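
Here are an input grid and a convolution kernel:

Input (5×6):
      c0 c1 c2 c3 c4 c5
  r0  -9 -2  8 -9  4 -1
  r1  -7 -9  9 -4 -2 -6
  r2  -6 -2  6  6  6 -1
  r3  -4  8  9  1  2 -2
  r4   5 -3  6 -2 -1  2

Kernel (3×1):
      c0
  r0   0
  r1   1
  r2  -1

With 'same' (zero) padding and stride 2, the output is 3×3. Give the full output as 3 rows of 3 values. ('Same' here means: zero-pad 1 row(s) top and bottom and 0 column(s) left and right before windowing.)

Output[0,0]: The receptive field on the zero-padded input at this output position is [0 / -9 / -7]. Elementwise product with the kernel and sum: -9·1 + -7·-1.

-2 -1 6
-2 -3 4
5 6 -1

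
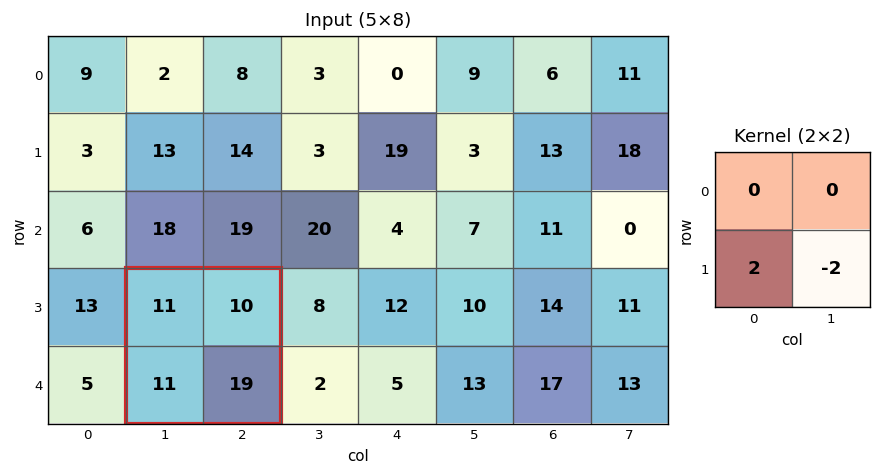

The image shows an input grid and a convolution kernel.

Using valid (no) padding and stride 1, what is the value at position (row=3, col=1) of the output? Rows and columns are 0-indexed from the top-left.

The receptive field on the input at this output position is [11 10 / 11 19]. Elementwise product with the kernel and sum: 11·2 + 19·-2.

-16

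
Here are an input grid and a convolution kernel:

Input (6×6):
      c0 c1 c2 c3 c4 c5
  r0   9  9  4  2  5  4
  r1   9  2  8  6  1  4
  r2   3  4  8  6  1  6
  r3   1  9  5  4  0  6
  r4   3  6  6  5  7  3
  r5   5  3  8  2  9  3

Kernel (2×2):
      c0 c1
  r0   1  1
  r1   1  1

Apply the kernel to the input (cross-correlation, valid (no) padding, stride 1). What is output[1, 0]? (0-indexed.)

The receptive field on the input at this output position is [9 2 / 3 4]. Elementwise product with the kernel and sum: 9·1 + 2·1 + 3·1 + 4·1.

18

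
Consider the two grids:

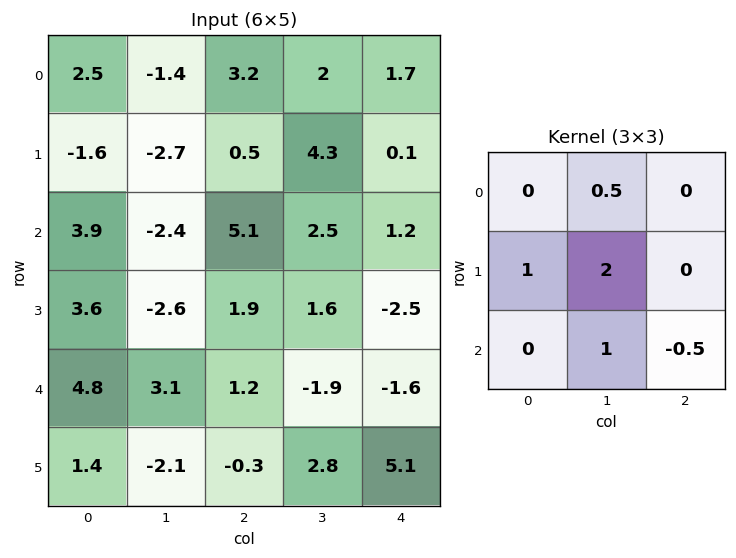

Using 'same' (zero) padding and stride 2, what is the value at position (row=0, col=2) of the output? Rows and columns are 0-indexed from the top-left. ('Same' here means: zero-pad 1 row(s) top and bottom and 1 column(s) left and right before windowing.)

5.5

The receptive field on the zero-padded input at this output position is [0 0 0 / 2 1.7 0 / 4.3 0.1 0]. Elementwise product with the kernel and sum: 0·0.5 + 2·1 + 1.7·2 + 0.1·1 + 0·-0.5.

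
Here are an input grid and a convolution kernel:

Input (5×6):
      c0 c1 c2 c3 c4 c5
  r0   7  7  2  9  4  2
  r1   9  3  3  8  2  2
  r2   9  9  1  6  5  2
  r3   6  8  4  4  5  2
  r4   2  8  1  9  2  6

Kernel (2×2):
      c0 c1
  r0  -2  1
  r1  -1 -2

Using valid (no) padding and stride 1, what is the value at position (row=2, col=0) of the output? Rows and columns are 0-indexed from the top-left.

The receptive field on the input at this output position is [9 9 / 6 8]. Elementwise product with the kernel and sum: 9·-2 + 9·1 + 6·-1 + 8·-2.

-31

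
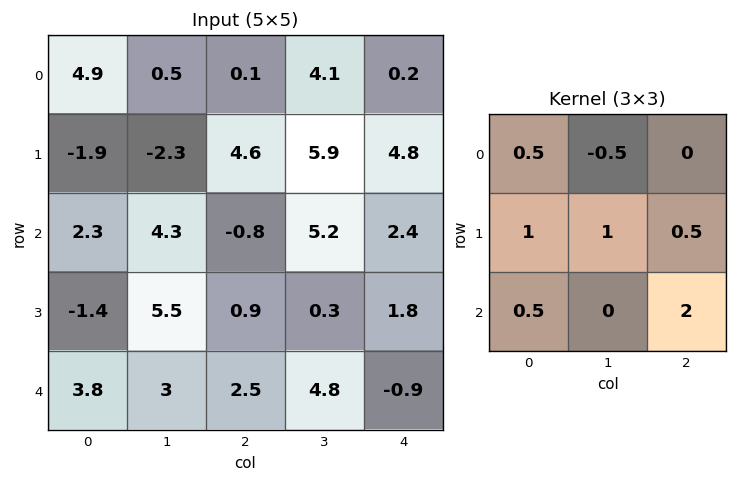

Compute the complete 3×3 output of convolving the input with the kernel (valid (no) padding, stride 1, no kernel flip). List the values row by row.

-0.15 18 15.3
7.5 6 9
10.45 20.2 -1.45

Output[0,0]: The receptive field on the input at this output position is [4.9 0.5 0.1 / -1.9 -2.3 4.6 / 2.3 4.3 -0.8]. Elementwise product with the kernel and sum: 4.9·0.5 + 0.5·-0.5 + -1.9·1 + -2.3·1 + 4.6·0.5 + 2.3·0.5 + -0.8·2.
Output[0,1]: The receptive field on the input at this output position is [0.5 0.1 4.1 / -2.3 4.6 5.9 / 4.3 -0.8 5.2]. Elementwise product with the kernel and sum: 0.5·0.5 + 0.1·-0.5 + -2.3·1 + 4.6·1 + 5.9·0.5 + 4.3·0.5 + 5.2·2.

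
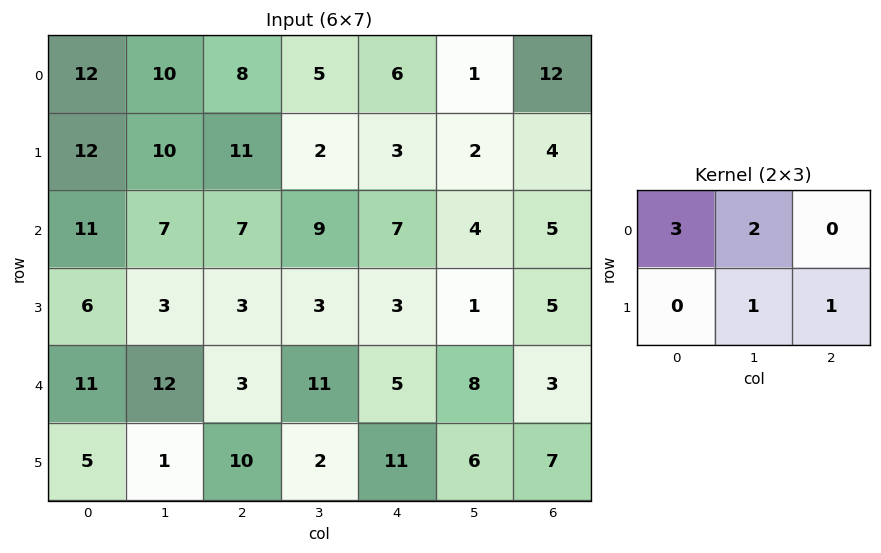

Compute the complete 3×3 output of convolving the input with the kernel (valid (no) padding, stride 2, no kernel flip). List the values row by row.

Output[0,0]: The receptive field on the input at this output position is [12 10 8 / 12 10 11]. Elementwise product with the kernel and sum: 12·3 + 10·2 + 10·1 + 11·1.
Output[0,1]: The receptive field on the input at this output position is [8 5 6 / 11 2 3]. Elementwise product with the kernel and sum: 8·3 + 5·2 + 2·1 + 3·1.

77 39 26
53 45 35
68 44 44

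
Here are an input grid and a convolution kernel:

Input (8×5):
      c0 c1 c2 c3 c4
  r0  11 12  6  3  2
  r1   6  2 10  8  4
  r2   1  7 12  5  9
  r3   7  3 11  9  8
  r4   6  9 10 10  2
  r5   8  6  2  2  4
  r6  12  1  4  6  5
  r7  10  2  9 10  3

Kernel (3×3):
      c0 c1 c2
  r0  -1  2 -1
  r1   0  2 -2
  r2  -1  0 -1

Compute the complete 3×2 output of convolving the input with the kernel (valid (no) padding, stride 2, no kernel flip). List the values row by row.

Output[0,0]: The receptive field on the input at this output position is [11 12 6 / 6 2 10 / 1 7 12]. Elementwise product with the kernel and sum: 11·-1 + 12·2 + 6·-1 + 2·2 + 10·-2 + 1·-1 + 12·-1.

-22 -15
-31 -21
-6 -5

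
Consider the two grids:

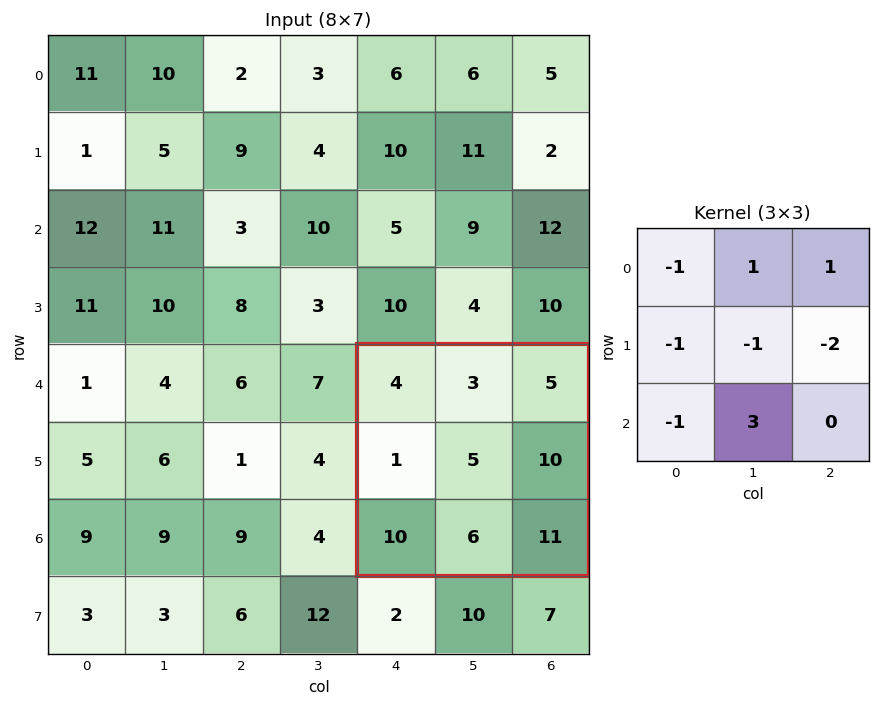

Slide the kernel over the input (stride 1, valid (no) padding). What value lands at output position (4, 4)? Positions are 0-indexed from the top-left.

The receptive field on the input at this output position is [4 3 5 / 1 5 10 / 10 6 11]. Elementwise product with the kernel and sum: 4·-1 + 3·1 + 5·1 + 1·-1 + 5·-1 + 10·-2 + 10·-1 + 6·3.

-14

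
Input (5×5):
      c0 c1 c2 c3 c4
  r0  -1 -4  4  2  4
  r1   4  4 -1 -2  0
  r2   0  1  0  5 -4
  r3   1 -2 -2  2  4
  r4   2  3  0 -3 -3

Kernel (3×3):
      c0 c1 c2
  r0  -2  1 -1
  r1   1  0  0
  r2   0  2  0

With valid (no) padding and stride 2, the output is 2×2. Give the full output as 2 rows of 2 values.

Output[0,0]: The receptive field on the input at this output position is [-1 -4 4 / 4 4 -1 / 0 1 0]. Elementwise product with the kernel and sum: -1·-2 + -4·1 + 4·-1 + 4·1 + 1·2.

0 -1
8 1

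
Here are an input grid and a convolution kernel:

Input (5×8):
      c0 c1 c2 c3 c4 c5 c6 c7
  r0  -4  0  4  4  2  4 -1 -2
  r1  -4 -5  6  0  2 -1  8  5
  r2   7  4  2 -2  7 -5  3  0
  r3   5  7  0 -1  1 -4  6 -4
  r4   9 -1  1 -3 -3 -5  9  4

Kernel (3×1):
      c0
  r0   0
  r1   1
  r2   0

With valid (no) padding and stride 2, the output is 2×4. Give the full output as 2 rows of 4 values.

Output[0,0]: The receptive field on the input at this output position is [-4 / -4 / 7]. Elementwise product with the kernel and sum: -4·1.
Output[0,1]: The receptive field on the input at this output position is [4 / 6 / 2]. Elementwise product with the kernel and sum: 6·1.

-4 6 2 8
5 0 1 6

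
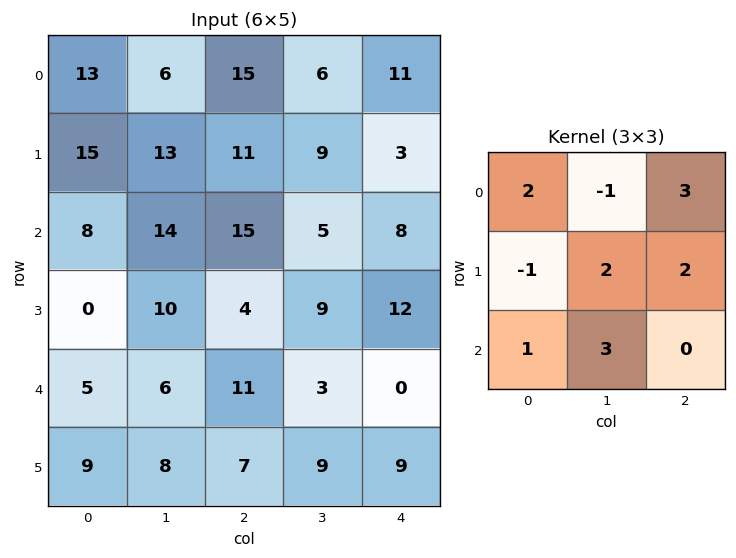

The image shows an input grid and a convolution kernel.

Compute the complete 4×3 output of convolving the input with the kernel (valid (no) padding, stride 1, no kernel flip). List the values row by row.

Output[0,0]: The receptive field on the input at this output position is [13 6 15 / 15 13 11 / 8 14 15]. Elementwise product with the kernel and sum: 13·2 + 6·-1 + 15·3 + 15·-1 + 13·2 + 11·2 + 8·1 + 14·3.
Output[0,1]: The receptive field on the input at this output position is [6 15 6 / 13 11 9 / 14 15 5]. Elementwise product with the kernel and sum: 6·2 + 15·-1 + 6·3 + 13·-1 + 11·2 + 9·2 + 14·1 + 15·3.

148 101 100
130 90 64
98 83 107
64 94 64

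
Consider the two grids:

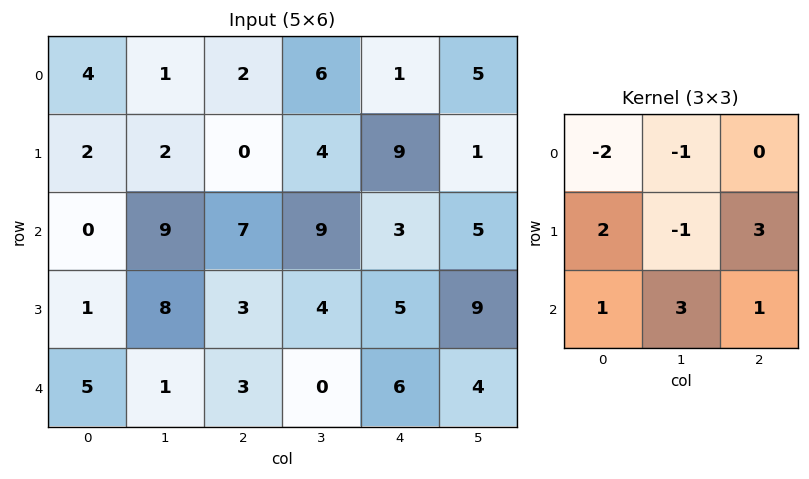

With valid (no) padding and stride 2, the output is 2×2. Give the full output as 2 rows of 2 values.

27 50
5 3

Output[0,0]: The receptive field on the input at this output position is [4 1 2 / 2 2 0 / 0 9 7]. Elementwise product with the kernel and sum: 4·-2 + 1·-1 + 2·2 + 2·-1 + 0·3 + 0·1 + 9·3 + 7·1.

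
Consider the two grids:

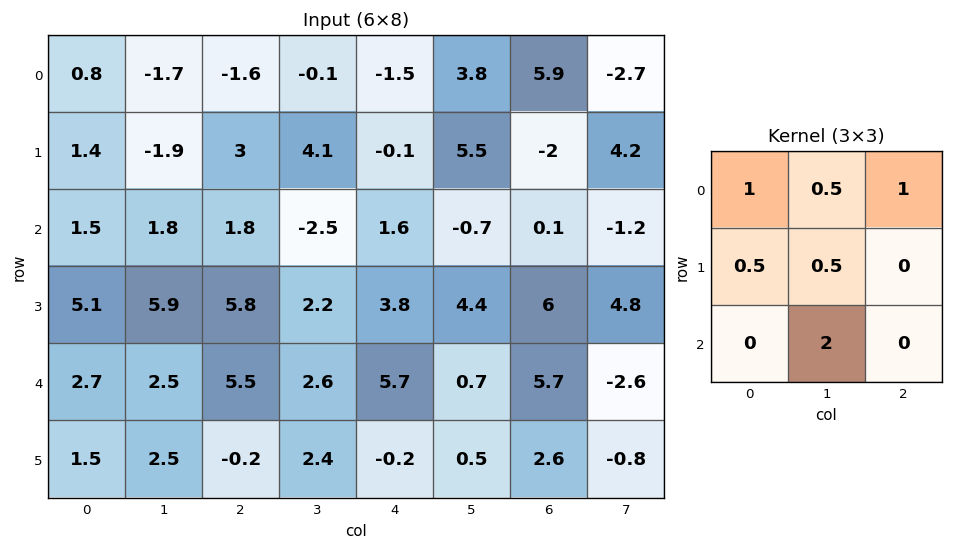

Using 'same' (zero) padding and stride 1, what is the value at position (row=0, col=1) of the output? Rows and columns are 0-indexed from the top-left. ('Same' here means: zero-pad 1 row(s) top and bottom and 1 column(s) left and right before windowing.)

-4.25

The receptive field on the zero-padded input at this output position is [0 0 0 / 0.8 -1.7 -1.6 / 1.4 -1.9 3]. Elementwise product with the kernel and sum: 0·1 + 0·0.5 + 0·1 + 0.8·0.5 + -1.7·0.5 + -1.9·2.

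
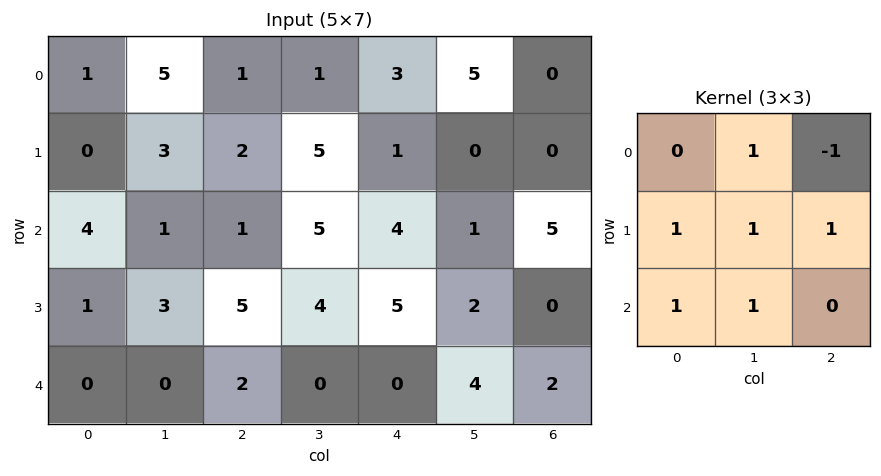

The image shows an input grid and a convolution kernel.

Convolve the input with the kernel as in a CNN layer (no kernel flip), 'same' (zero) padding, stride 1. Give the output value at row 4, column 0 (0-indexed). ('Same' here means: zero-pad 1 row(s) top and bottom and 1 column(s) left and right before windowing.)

-2

The receptive field on the zero-padded input at this output position is [0 1 3 / 0 0 0 / 0 0 0]. Elementwise product with the kernel and sum: 1·1 + 3·-1 + 0·1 + 0·1 + 0·1 + 0·1 + 0·1.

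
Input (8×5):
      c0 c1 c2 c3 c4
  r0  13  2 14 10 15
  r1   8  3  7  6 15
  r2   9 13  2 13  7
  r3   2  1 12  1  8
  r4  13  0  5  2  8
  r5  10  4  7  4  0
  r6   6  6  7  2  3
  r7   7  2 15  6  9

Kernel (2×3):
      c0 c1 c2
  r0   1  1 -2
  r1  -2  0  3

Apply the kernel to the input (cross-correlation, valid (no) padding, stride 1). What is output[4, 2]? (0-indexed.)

-23

The receptive field on the input at this output position is [5 2 8 / 7 4 0]. Elementwise product with the kernel and sum: 5·1 + 2·1 + 8·-2 + 7·-2 + 0·3.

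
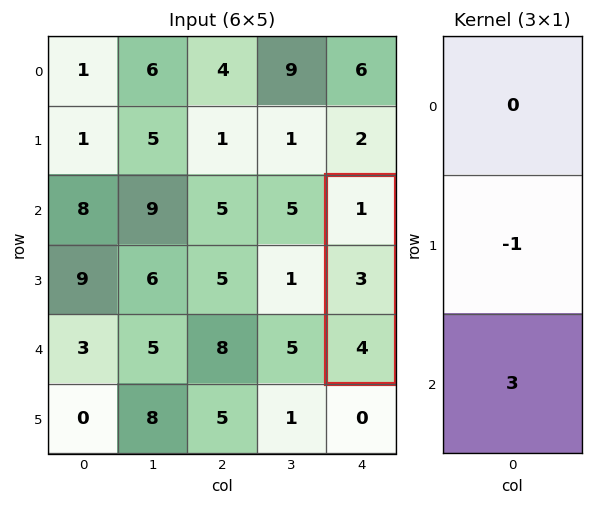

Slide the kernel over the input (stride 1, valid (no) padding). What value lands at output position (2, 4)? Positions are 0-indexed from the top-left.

9

The receptive field on the input at this output position is [1 / 3 / 4]. Elementwise product with the kernel and sum: 3·-1 + 4·3.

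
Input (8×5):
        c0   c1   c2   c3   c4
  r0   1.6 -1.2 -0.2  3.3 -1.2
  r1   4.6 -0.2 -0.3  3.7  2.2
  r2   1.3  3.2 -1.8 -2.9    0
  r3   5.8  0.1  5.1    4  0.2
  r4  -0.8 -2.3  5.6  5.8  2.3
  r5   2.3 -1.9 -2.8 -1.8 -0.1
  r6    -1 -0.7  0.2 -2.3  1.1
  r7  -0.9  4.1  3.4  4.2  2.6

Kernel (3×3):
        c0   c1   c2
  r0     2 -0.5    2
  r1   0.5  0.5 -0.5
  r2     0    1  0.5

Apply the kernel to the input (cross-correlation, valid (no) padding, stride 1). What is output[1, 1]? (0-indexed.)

The receptive field on the input at this output position is [-0.2 -0.3 3.7 / 3.2 -1.8 -2.9 / 0.1 5.1 4]. Elementwise product with the kernel and sum: -0.2·2 + -0.3·-0.5 + 3.7·2 + 3.2·0.5 + -1.8·0.5 + -2.9·-0.5 + 5.1·1 + 4·0.5.

16.4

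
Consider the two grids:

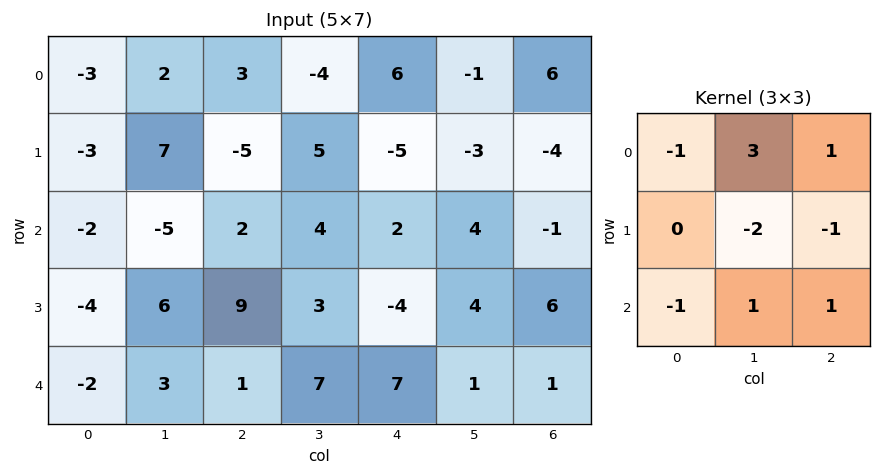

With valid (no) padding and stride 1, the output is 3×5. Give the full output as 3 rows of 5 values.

Output[0,0]: The receptive field on the input at this output position is [-3 2 3 / -3 7 -5 / -2 -5 2]. Elementwise product with the kernel and sum: -3·-1 + 2·3 + 3·1 + 7·-2 + -5·-1 + -2·-1 + -5·1 + 2·1.
Output[0,1]: The receptive field on the input at this output position is [2 3 -4 / 7 -5 5 / -5 2 4]. Elementwise product with the kernel and sum: 2·-1 + 3·3 + -4·1 + -5·-2 + 5·-1 + -5·-1 + 2·1 + 4·1.

2 19 -10 36 8
46 -19 -5 -34 -1
-26 -1 23 11 -10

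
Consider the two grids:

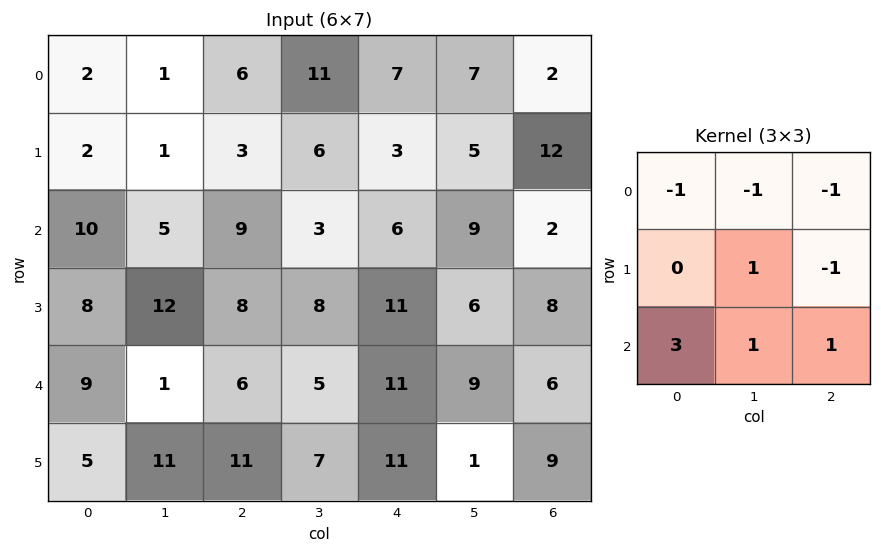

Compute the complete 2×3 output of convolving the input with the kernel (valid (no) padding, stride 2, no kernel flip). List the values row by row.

Output[0,0]: The receptive field on the input at this output position is [2 1 6 / 2 1 3 / 10 5 9]. Elementwise product with the kernel and sum: 2·-1 + 1·-1 + 6·-1 + 1·1 + 3·-1 + 10·3 + 5·1 + 9·1.
Output[0,1]: The receptive field on the input at this output position is [6 11 7 / 3 6 3 / 9 3 6]. Elementwise product with the kernel and sum: 6·-1 + 11·-1 + 7·-1 + 6·1 + 3·-1 + 9·3 + 3·1 + 6·1.

33 15 6
14 13 29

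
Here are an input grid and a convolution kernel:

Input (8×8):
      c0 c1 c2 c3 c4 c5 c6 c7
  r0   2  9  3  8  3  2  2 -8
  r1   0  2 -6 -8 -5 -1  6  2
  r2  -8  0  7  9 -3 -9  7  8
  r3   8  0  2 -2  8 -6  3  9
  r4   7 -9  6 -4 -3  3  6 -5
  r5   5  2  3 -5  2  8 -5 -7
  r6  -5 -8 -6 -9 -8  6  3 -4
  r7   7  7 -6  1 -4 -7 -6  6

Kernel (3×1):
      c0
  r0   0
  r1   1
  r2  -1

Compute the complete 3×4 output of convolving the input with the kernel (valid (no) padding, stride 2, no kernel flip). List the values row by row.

Output[0,0]: The receptive field on the input at this output position is [2 / 0 / -8]. Elementwise product with the kernel and sum: 0·1 + -8·-1.

8 -13 -2 -1
1 -4 11 -3
10 9 10 -8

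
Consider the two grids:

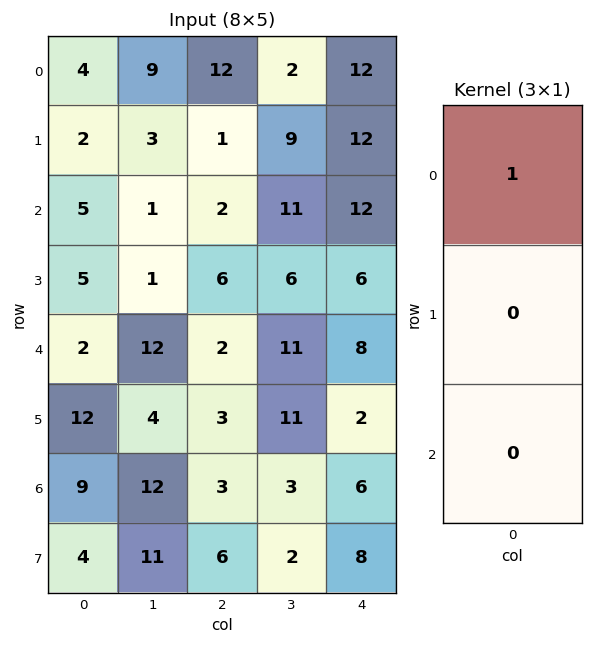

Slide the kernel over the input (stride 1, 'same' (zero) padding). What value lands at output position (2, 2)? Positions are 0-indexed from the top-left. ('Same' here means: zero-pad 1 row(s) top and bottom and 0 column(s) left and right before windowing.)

The receptive field on the zero-padded input at this output position is [1 / 2 / 6]. Elementwise product with the kernel and sum: 1·1.

1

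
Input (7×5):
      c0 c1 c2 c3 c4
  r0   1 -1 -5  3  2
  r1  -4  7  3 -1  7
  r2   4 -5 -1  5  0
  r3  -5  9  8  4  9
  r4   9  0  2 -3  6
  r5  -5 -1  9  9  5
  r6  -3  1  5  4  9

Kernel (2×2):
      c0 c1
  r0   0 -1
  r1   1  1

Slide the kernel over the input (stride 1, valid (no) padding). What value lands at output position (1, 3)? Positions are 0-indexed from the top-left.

The receptive field on the input at this output position is [-1 7 / 5 0]. Elementwise product with the kernel and sum: 7·-1 + 5·1 + 0·1.

-2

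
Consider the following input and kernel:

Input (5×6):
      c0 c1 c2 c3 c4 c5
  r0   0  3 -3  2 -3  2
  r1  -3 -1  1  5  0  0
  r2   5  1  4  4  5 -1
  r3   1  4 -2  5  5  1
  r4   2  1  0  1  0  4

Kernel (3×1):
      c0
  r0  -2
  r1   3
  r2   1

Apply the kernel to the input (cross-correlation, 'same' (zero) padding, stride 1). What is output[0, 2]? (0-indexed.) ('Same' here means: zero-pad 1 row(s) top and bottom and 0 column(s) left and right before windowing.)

-8

The receptive field on the zero-padded input at this output position is [0 / -3 / 1]. Elementwise product with the kernel and sum: 0·-2 + -3·3 + 1·1.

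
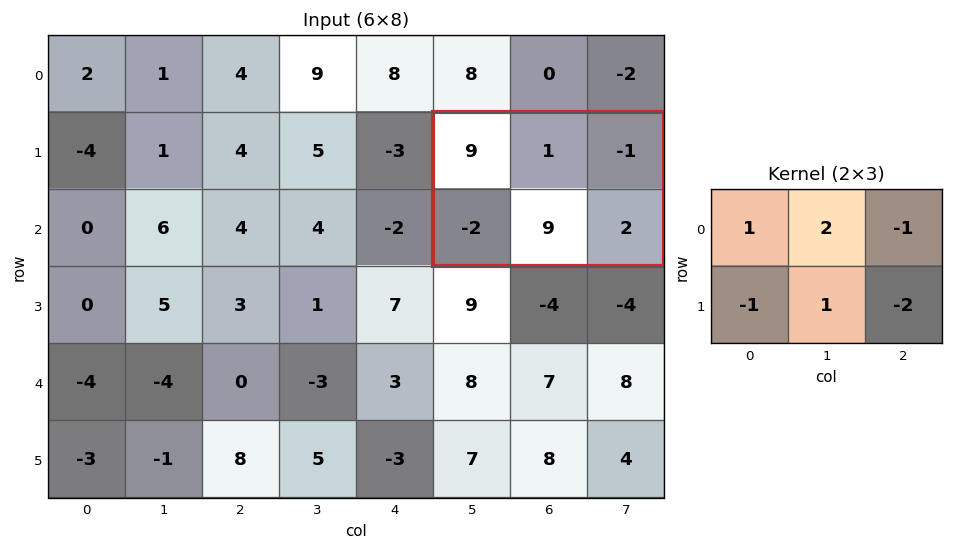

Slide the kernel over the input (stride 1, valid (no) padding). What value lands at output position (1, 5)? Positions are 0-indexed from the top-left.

The receptive field on the input at this output position is [9 1 -1 / -2 9 2]. Elementwise product with the kernel and sum: 9·1 + 1·2 + -1·-1 + -2·-1 + 9·1 + 2·-2.

19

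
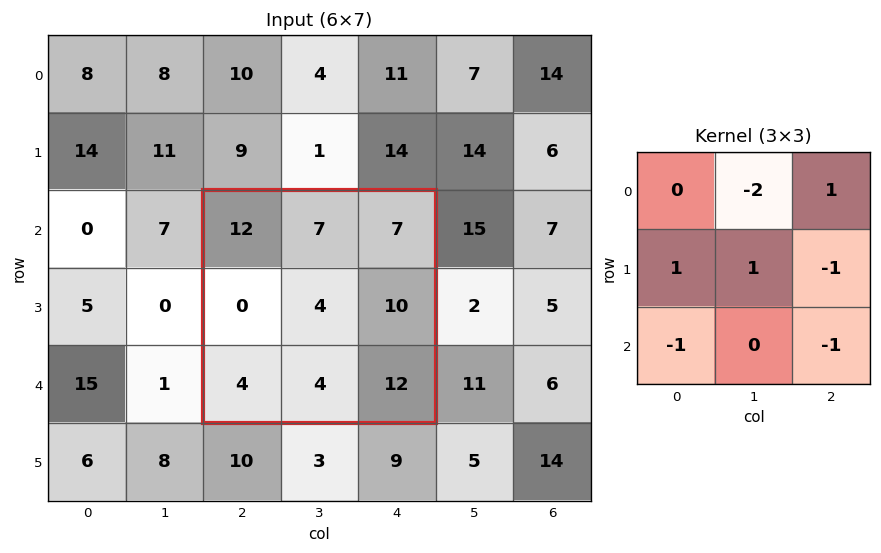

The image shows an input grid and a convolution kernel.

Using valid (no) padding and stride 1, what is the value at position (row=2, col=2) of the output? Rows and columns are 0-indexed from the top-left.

-29

The receptive field on the input at this output position is [12 7 7 / 0 4 10 / 4 4 12]. Elementwise product with the kernel and sum: 7·-2 + 7·1 + 0·1 + 4·1 + 10·-1 + 4·-1 + 12·-1.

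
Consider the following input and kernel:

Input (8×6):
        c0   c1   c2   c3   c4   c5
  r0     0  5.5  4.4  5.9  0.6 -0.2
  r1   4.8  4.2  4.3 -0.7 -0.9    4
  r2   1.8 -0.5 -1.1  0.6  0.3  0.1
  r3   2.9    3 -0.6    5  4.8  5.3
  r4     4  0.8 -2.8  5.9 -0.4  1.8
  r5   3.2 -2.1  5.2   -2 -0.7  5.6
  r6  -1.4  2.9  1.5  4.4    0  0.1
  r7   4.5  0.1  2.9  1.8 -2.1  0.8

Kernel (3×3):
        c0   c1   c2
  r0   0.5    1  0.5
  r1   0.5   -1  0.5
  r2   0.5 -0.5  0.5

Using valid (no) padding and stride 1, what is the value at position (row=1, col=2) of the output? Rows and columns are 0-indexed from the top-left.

The receptive field on the input at this output position is [4.3 -0.7 -0.9 / -1.1 0.6 0.3 / -0.6 5 4.8]. Elementwise product with the kernel and sum: 4.3·0.5 + -0.7·1 + -0.9·0.5 + -1.1·0.5 + 0.6·-1 + 0.3·0.5 + -0.6·0.5 + 5·-0.5 + 4.8·0.5.

-0.4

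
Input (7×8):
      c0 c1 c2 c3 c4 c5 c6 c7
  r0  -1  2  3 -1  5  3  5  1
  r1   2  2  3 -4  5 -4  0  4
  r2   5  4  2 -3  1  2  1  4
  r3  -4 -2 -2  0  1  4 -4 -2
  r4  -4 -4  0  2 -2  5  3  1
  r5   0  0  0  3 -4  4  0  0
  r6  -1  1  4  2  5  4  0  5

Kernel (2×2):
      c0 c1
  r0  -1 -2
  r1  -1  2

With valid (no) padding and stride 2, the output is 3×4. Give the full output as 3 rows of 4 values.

-1 -12 -24 1
-13 6 2 -9
12 2 4 -5

Output[0,0]: The receptive field on the input at this output position is [-1 2 / 2 2]. Elementwise product with the kernel and sum: -1·-1 + 2·-2 + 2·-1 + 2·2.
Output[0,1]: The receptive field on the input at this output position is [3 -1 / 3 -4]. Elementwise product with the kernel and sum: 3·-1 + -1·-2 + 3·-1 + -4·2.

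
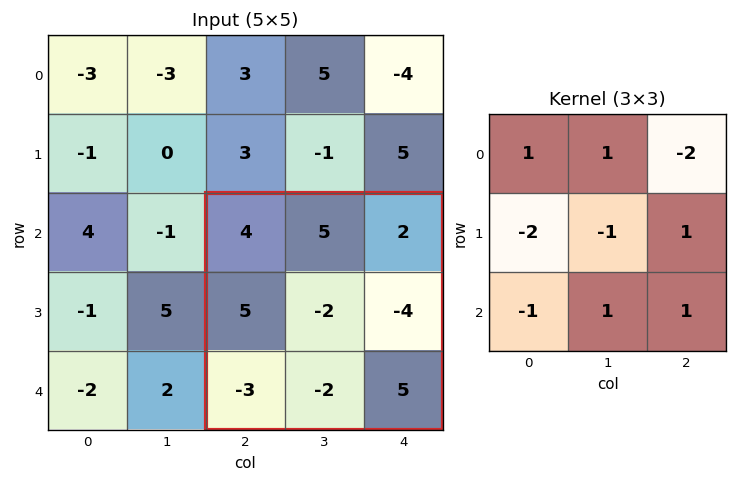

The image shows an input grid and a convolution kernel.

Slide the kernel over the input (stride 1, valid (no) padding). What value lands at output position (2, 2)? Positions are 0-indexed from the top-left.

The receptive field on the input at this output position is [4 5 2 / 5 -2 -4 / -3 -2 5]. Elementwise product with the kernel and sum: 4·1 + 5·1 + 2·-2 + 5·-2 + -2·-1 + -4·1 + -3·-1 + -2·1 + 5·1.

-1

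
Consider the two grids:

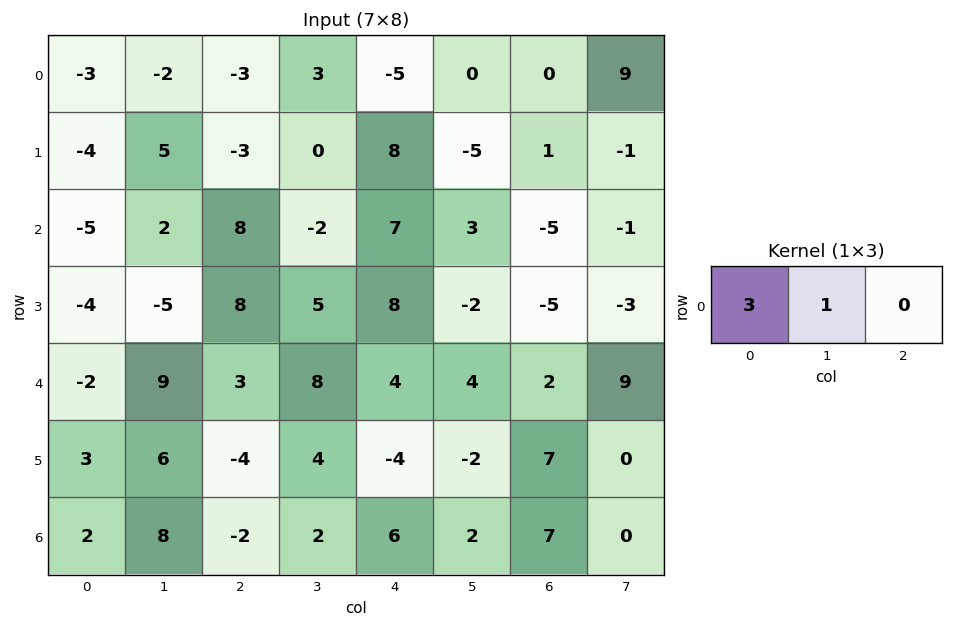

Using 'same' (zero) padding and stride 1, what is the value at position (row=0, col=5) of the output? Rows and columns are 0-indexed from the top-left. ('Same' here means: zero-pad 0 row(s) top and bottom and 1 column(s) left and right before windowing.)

-15

The receptive field on the zero-padded input at this output position is [-5 0 0]. Elementwise product with the kernel and sum: -5·3 + 0·1.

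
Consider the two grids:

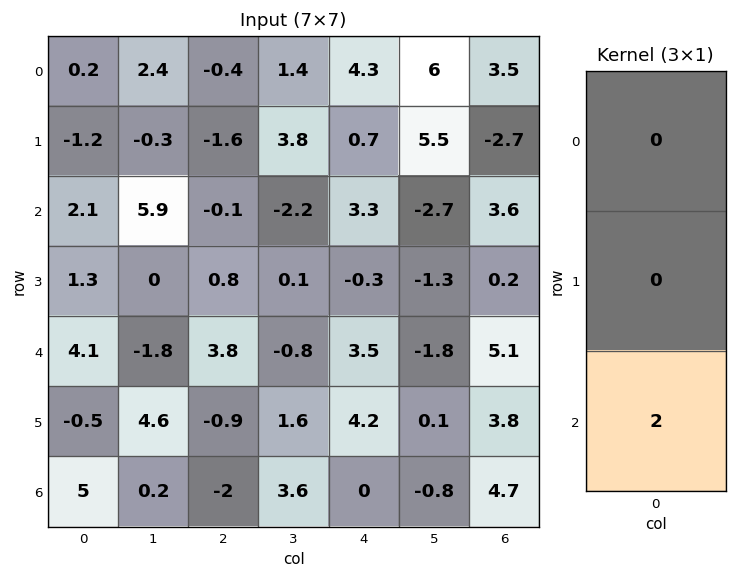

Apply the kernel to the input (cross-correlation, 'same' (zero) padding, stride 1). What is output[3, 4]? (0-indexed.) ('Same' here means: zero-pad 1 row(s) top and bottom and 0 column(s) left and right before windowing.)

The receptive field on the zero-padded input at this output position is [3.3 / -0.3 / 3.5]. Elementwise product with the kernel and sum: 3.5·2.

7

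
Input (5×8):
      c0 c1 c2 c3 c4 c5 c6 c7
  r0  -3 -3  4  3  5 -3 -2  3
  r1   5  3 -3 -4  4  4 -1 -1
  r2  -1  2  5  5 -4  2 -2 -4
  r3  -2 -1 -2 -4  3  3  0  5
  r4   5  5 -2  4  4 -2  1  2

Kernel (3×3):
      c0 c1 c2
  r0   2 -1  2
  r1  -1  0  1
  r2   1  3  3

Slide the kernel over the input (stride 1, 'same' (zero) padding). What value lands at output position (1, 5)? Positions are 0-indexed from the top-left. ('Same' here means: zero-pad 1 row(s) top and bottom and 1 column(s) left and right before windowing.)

0

The receptive field on the zero-padded input at this output position is [5 -3 -2 / 4 4 -1 / -4 2 -2]. Elementwise product with the kernel and sum: 5·2 + -3·-1 + -2·2 + 4·-1 + -1·1 + -4·1 + 2·3 + -2·3.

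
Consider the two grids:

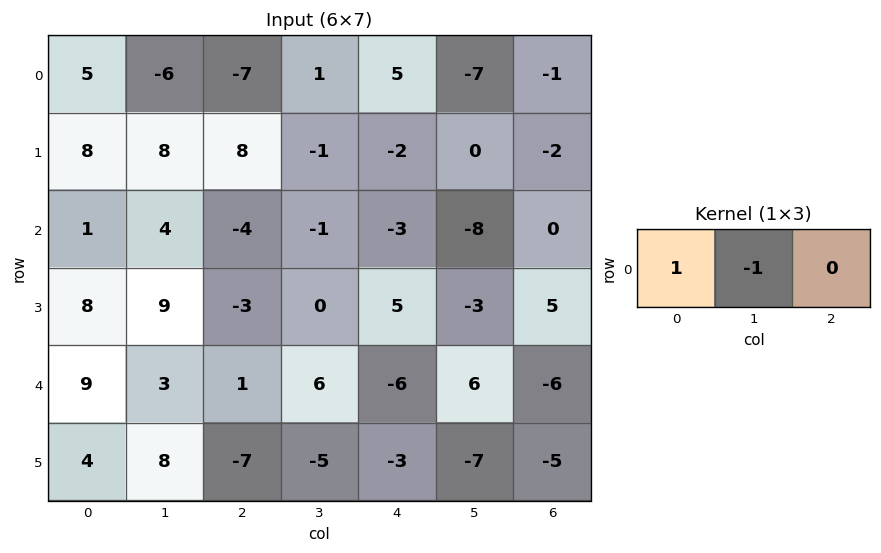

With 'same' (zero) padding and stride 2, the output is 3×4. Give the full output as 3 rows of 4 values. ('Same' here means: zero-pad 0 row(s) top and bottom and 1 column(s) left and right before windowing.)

Output[0,0]: The receptive field on the zero-padded input at this output position is [0 5 -6]. Elementwise product with the kernel and sum: 0·1 + 5·-1.
Output[0,1]: The receptive field on the zero-padded input at this output position is [-6 -7 1]. Elementwise product with the kernel and sum: -6·1 + -7·-1.

-5 1 -4 -6
-1 8 2 -8
-9 2 12 12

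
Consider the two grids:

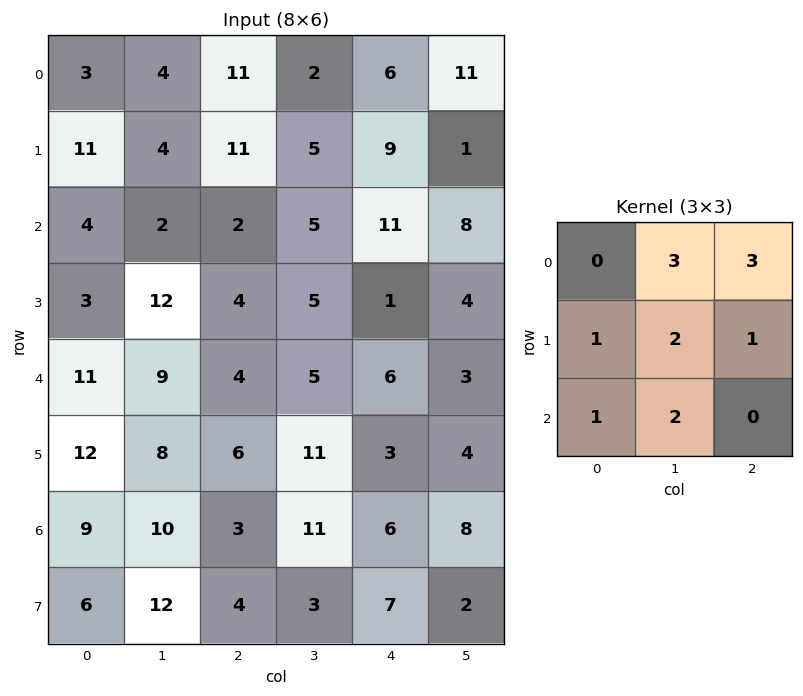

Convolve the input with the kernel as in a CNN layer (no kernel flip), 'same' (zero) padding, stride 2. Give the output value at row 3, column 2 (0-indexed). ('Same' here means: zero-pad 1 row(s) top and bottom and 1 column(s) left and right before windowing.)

69

The receptive field on the zero-padded input at this output position is [11 3 4 / 11 6 8 / 3 7 2]. Elementwise product with the kernel and sum: 3·3 + 4·3 + 11·1 + 6·2 + 8·1 + 3·1 + 7·2.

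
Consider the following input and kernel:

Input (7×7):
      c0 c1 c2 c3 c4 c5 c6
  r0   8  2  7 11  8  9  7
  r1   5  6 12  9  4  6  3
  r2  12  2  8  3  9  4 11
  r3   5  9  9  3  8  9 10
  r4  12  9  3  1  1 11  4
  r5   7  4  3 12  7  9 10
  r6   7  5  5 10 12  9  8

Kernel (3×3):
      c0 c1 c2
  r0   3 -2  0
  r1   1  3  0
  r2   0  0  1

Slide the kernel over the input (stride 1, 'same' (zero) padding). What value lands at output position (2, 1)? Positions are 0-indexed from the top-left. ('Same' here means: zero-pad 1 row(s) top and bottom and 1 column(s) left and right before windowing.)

The receptive field on the zero-padded input at this output position is [5 6 12 / 12 2 8 / 5 9 9]. Elementwise product with the kernel and sum: 5·3 + 6·-2 + 12·1 + 2·3 + 9·1.

30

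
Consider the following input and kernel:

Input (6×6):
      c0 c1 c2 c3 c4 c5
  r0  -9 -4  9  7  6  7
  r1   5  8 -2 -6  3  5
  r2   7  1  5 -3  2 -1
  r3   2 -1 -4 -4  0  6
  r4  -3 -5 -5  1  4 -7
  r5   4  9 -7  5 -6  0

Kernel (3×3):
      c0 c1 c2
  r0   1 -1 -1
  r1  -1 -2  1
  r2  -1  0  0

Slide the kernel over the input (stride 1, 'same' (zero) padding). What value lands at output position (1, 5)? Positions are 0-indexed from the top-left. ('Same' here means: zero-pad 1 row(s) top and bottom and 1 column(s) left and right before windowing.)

The receptive field on the zero-padded input at this output position is [6 7 0 / 3 5 0 / 2 -1 0]. Elementwise product with the kernel and sum: 6·1 + 7·-1 + 0·-1 + 3·-1 + 5·-2 + 0·1 + 2·-1.

-16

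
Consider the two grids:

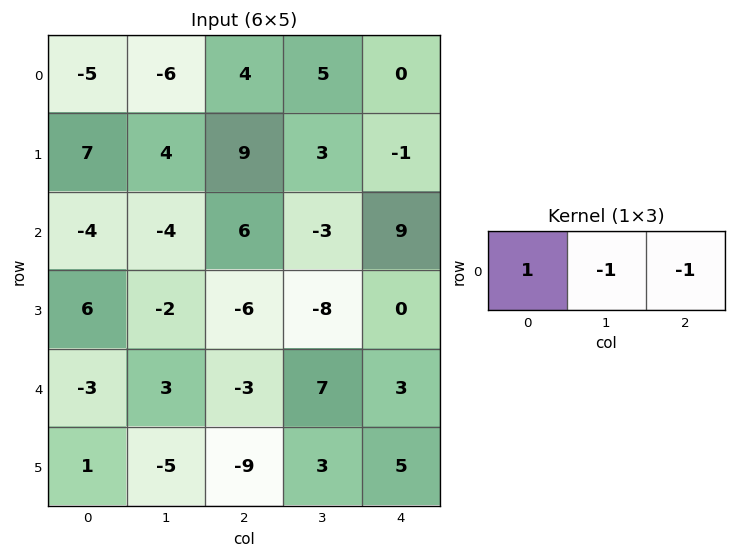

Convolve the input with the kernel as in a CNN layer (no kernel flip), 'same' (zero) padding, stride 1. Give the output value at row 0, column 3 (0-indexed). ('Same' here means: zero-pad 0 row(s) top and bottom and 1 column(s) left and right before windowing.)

-1

The receptive field on the zero-padded input at this output position is [4 5 0]. Elementwise product with the kernel and sum: 4·1 + 5·-1 + 0·-1.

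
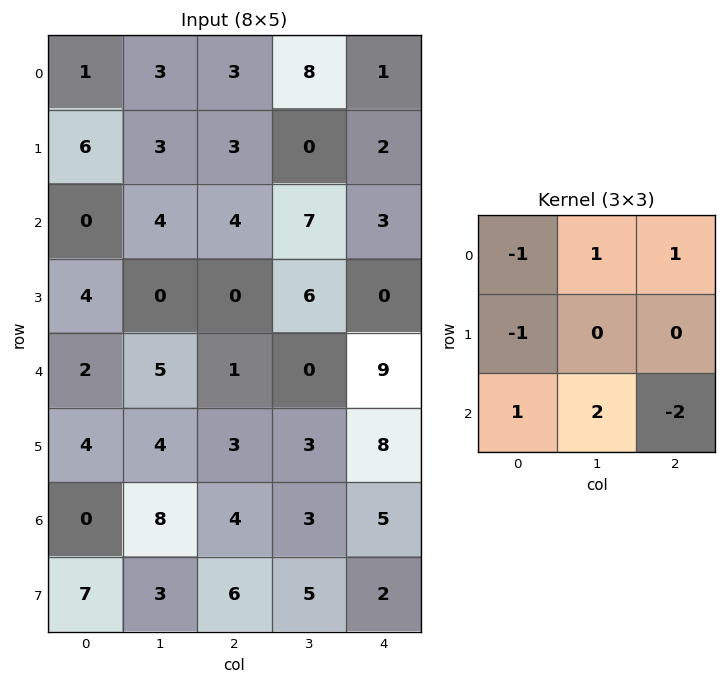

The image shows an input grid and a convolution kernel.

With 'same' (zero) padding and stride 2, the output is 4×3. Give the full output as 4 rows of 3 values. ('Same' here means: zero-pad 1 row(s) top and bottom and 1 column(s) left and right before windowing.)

6 6 -4
17 -16 1
4 5 13
16 -1 11

Output[0,0]: The receptive field on the zero-padded input at this output position is [0 0 0 / 0 1 3 / 0 6 3]. Elementwise product with the kernel and sum: 0·-1 + 0·1 + 0·1 + 0·-1 + 0·1 + 6·2 + 3·-2.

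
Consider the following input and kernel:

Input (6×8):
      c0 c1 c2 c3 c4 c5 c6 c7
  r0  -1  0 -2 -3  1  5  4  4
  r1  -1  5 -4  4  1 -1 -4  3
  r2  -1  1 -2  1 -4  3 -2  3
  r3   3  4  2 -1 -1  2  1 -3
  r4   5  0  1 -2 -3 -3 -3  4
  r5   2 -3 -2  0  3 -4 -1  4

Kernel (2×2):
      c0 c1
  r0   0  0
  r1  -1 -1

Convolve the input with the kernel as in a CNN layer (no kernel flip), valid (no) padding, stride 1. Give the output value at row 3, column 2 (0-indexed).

1

The receptive field on the input at this output position is [2 -1 / 1 -2]. Elementwise product with the kernel and sum: 1·-1 + -2·-1.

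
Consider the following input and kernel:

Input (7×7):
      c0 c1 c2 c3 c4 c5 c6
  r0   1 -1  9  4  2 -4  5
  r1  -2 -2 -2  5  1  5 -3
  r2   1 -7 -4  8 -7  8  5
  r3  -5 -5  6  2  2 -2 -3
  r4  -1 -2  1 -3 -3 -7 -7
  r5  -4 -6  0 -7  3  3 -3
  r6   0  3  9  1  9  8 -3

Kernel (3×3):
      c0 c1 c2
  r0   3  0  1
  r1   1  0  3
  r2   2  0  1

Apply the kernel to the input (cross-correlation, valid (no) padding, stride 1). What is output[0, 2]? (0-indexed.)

The receptive field on the input at this output position is [9 4 2 / -2 5 1 / -4 8 -7]. Elementwise product with the kernel and sum: 9·3 + 2·1 + -2·1 + 1·3 + -4·2 + -7·1.

15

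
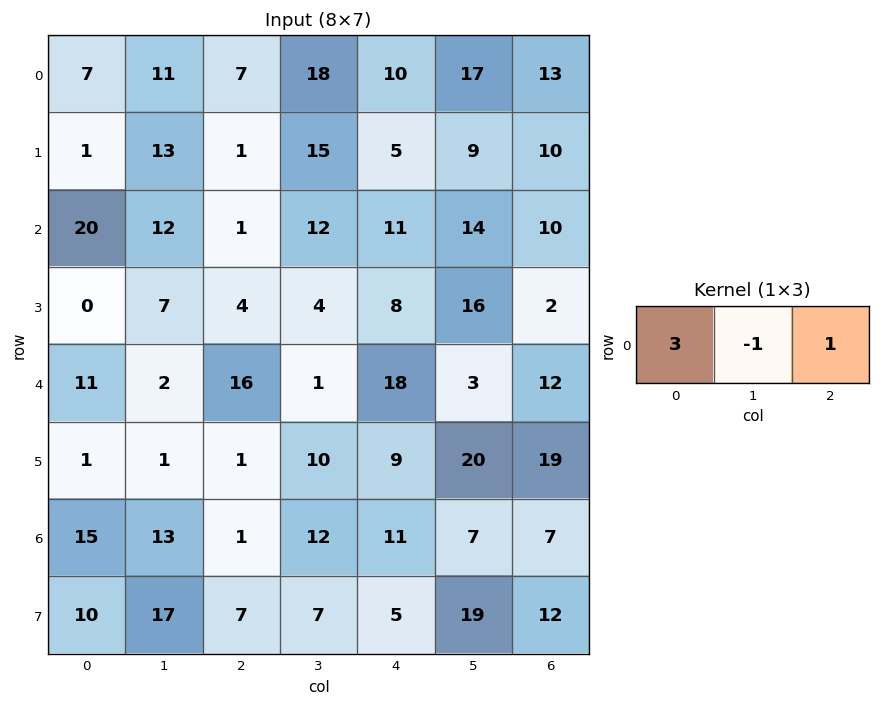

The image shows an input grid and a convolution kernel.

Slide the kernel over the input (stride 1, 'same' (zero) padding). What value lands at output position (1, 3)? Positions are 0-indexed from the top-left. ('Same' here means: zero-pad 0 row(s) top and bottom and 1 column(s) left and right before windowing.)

-7

The receptive field on the zero-padded input at this output position is [1 15 5]. Elementwise product with the kernel and sum: 1·3 + 15·-1 + 5·1.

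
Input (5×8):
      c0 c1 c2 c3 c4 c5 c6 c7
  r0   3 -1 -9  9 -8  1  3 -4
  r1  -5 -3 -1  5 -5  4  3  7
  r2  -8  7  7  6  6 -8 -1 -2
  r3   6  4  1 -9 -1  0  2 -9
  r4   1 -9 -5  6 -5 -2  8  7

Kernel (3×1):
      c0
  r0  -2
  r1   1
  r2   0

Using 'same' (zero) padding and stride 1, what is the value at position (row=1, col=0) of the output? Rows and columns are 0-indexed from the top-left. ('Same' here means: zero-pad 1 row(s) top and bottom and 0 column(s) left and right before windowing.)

-11

The receptive field on the zero-padded input at this output position is [3 / -5 / -8]. Elementwise product with the kernel and sum: 3·-2 + -5·1.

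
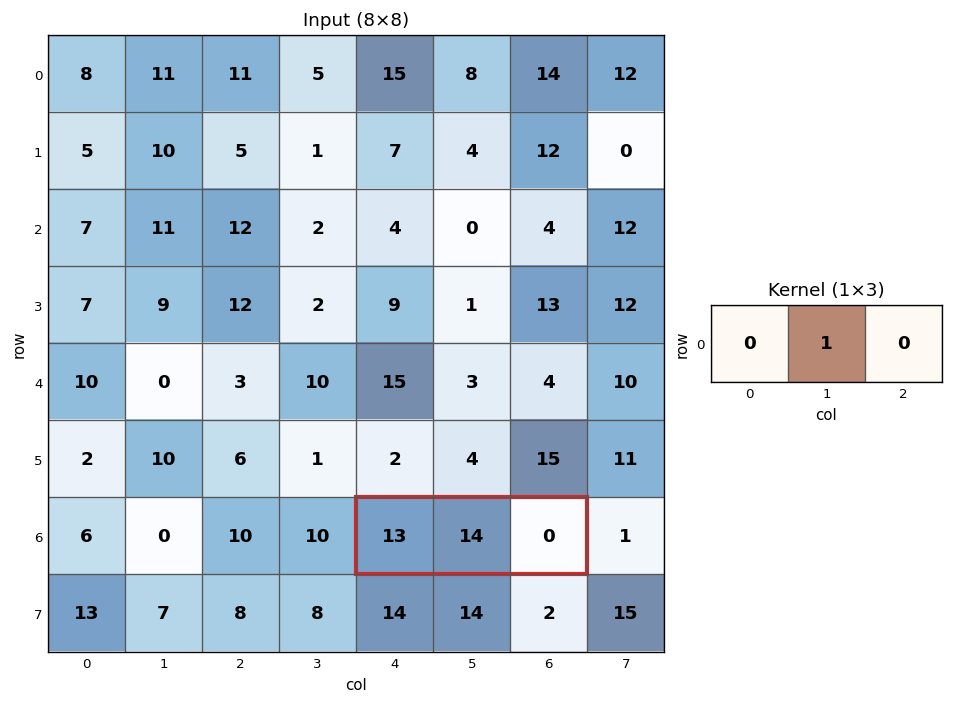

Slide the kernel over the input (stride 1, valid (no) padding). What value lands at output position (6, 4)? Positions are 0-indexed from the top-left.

14

The receptive field on the input at this output position is [13 14 0]. Elementwise product with the kernel and sum: 14·1.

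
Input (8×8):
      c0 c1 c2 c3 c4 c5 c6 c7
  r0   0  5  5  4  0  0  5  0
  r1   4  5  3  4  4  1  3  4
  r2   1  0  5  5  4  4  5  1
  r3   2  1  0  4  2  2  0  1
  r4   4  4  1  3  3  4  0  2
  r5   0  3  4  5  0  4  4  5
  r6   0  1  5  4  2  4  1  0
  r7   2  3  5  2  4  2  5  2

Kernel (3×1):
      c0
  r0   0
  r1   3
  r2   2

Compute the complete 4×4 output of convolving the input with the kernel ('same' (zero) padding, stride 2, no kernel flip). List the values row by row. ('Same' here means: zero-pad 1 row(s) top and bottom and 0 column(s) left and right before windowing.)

Output[0,0]: The receptive field on the zero-padded input at this output position is [0 / 0 / 4]. Elementwise product with the kernel and sum: 0·3 + 4·2.

8 21 8 21
7 15 16 15
12 11 9 8
4 25 14 13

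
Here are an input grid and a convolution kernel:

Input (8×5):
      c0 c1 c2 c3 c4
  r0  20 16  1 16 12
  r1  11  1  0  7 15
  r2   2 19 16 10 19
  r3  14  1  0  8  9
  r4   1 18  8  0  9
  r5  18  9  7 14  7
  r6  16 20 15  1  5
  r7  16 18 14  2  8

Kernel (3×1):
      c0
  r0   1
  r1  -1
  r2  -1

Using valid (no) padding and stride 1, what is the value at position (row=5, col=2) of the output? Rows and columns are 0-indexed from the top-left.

-22

The receptive field on the input at this output position is [7 / 15 / 14]. Elementwise product with the kernel and sum: 7·1 + 15·-1 + 14·-1.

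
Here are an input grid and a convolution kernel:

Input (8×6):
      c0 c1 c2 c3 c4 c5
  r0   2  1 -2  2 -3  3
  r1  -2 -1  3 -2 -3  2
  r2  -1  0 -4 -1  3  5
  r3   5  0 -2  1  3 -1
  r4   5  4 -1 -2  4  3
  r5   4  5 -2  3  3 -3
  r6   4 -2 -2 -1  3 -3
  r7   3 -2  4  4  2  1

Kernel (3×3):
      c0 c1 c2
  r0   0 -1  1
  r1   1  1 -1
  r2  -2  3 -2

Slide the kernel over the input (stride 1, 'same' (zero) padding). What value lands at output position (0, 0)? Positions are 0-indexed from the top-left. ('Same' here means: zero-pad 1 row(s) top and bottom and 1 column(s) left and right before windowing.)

The receptive field on the zero-padded input at this output position is [0 0 0 / 0 2 1 / 0 -2 -1]. Elementwise product with the kernel and sum: 0·-1 + 0·1 + 0·1 + 2·1 + 1·-1 + 0·-2 + -2·3 + -1·-2.

-3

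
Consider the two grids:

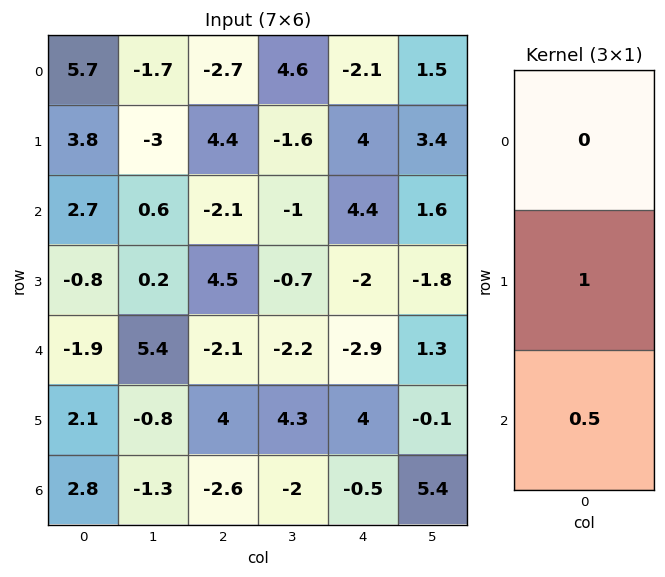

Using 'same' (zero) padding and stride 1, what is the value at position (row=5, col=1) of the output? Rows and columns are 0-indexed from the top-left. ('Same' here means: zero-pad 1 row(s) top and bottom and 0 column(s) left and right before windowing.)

-1.45

The receptive field on the zero-padded input at this output position is [5.4 / -0.8 / -1.3]. Elementwise product with the kernel and sum: -0.8·1 + -1.3·0.5.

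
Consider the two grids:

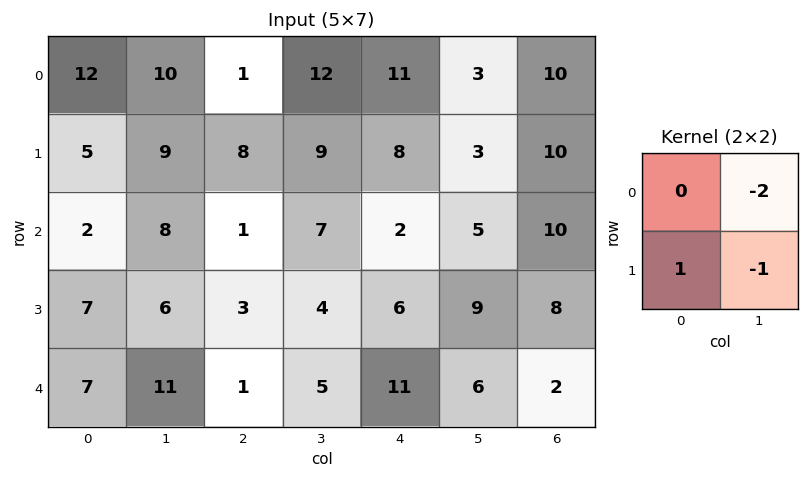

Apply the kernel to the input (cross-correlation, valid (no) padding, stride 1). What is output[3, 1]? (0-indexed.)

4

The receptive field on the input at this output position is [6 3 / 11 1]. Elementwise product with the kernel and sum: 3·-2 + 11·1 + 1·-1.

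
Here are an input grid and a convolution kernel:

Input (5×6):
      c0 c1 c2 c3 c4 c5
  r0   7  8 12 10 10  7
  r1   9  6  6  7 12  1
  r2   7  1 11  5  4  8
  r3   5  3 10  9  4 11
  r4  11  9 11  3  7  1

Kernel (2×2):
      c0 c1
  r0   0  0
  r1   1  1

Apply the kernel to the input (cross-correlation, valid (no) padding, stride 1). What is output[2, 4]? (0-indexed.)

15

The receptive field on the input at this output position is [4 8 / 4 11]. Elementwise product with the kernel and sum: 4·1 + 11·1.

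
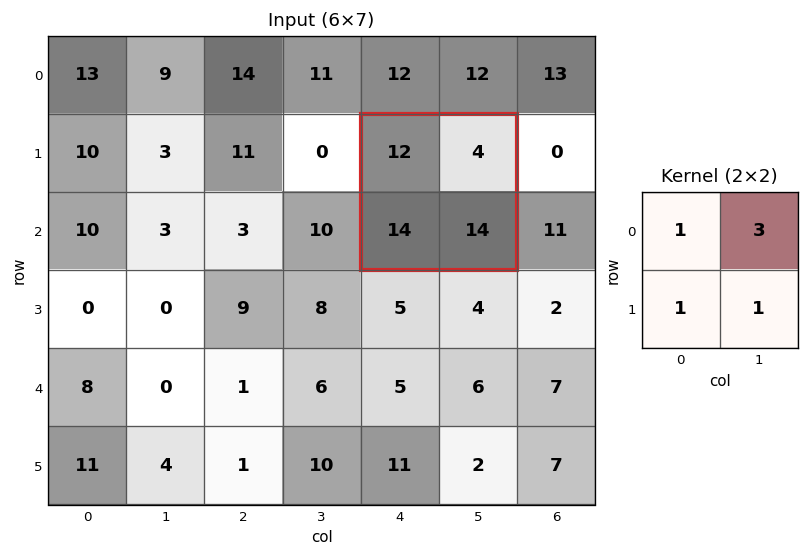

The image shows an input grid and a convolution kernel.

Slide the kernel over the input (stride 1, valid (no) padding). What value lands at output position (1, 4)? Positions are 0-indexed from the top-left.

The receptive field on the input at this output position is [12 4 / 14 14]. Elementwise product with the kernel and sum: 12·1 + 4·3 + 14·1 + 14·1.

52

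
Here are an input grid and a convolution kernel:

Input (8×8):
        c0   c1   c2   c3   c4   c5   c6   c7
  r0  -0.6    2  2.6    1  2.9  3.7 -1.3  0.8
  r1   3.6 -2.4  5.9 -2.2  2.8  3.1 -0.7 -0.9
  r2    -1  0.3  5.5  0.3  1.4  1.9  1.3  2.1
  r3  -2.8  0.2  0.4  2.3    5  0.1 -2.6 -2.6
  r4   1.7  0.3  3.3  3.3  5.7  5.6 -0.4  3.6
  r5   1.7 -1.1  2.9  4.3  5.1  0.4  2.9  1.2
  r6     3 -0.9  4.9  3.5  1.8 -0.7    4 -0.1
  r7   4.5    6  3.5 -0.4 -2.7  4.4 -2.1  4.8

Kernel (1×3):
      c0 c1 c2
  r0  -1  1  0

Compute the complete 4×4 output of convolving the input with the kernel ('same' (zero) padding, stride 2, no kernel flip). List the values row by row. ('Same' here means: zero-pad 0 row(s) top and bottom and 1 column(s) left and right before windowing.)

-0.6 0.6 1.9 -5
-1 5.2 1.1 -0.6
1.7 3 2.4 -6
3 5.8 -1.7 4.7

Output[0,0]: The receptive field on the zero-padded input at this output position is [0 -0.6 2]. Elementwise product with the kernel and sum: 0·-1 + -0.6·1.
Output[0,1]: The receptive field on the zero-padded input at this output position is [2 2.6 1]. Elementwise product with the kernel and sum: 2·-1 + 2.6·1.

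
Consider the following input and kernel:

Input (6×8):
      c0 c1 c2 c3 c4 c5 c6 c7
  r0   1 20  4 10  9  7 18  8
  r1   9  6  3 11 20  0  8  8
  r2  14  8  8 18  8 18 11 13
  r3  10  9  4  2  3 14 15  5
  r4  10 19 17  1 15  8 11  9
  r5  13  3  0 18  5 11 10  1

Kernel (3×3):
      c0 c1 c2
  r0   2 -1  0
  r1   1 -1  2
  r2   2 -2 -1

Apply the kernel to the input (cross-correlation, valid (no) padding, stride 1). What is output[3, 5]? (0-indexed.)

29

The receptive field on the input at this output position is [14 15 5 / 8 11 9 / 11 10 1]. Elementwise product with the kernel and sum: 14·2 + 15·-1 + 8·1 + 11·-1 + 9·2 + 11·2 + 10·-2 + 1·-1.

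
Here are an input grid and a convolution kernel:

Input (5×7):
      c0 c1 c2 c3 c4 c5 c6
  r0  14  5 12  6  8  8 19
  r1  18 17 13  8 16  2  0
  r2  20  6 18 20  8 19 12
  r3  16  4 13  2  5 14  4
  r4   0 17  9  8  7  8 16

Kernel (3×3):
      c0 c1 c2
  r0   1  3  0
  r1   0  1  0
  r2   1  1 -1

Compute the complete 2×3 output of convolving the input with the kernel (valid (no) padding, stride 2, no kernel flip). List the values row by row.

54 68 49
50 90 78

Output[0,0]: The receptive field on the input at this output position is [14 5 12 / 18 17 13 / 20 6 18]. Elementwise product with the kernel and sum: 14·1 + 5·3 + 17·1 + 20·1 + 6·1 + 18·-1.
Output[0,1]: The receptive field on the input at this output position is [12 6 8 / 13 8 16 / 18 20 8]. Elementwise product with the kernel and sum: 12·1 + 6·3 + 8·1 + 18·1 + 20·1 + 8·-1.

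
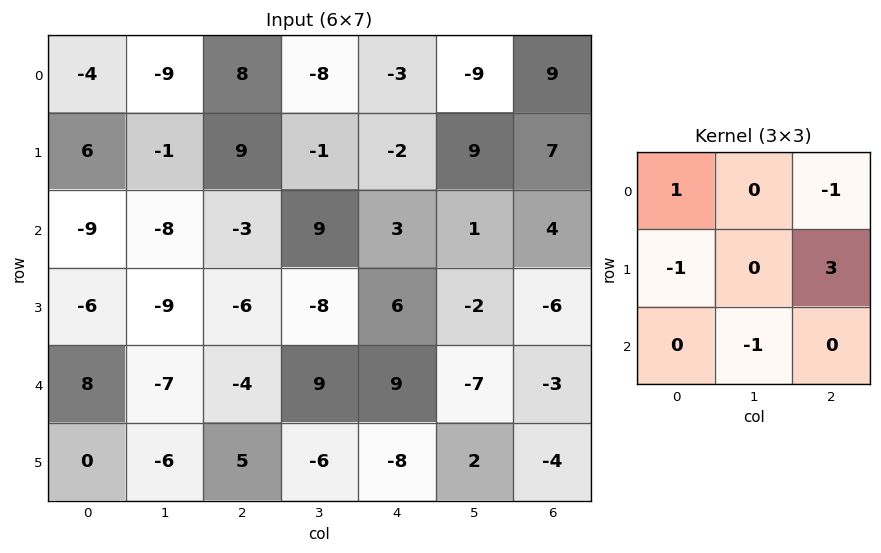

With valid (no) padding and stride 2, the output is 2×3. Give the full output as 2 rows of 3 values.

Output[0,0]: The receptive field on the input at this output position is [-4 -9 8 / 6 -1 9 / -9 -8 -3]. Elementwise product with the kernel and sum: -4·1 + 8·-1 + 6·-1 + 9·3 + -8·-1.

17 -13 10
-11 9 -18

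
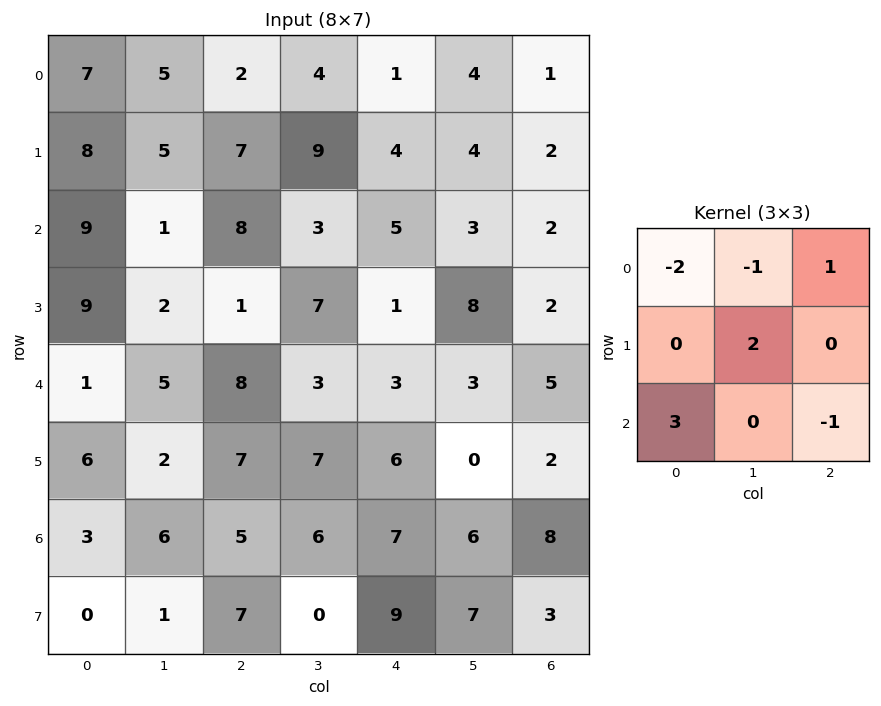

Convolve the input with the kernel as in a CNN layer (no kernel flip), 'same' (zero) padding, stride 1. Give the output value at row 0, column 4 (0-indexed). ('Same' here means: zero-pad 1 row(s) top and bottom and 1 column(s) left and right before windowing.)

25

The receptive field on the zero-padded input at this output position is [0 0 0 / 4 1 4 / 9 4 4]. Elementwise product with the kernel and sum: 0·-2 + 0·-1 + 0·1 + 1·2 + 9·3 + 4·-1.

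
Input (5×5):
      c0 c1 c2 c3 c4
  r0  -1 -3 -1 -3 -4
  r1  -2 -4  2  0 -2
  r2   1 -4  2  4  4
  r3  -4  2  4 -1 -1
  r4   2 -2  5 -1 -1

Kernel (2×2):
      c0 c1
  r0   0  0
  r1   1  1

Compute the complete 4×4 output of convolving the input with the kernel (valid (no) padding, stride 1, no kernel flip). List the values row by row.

Output[0,0]: The receptive field on the input at this output position is [-1 -3 / -2 -4]. Elementwise product with the kernel and sum: -2·1 + -4·1.

-6 -2 2 -2
-3 -2 6 8
-2 6 3 -2
0 3 4 -2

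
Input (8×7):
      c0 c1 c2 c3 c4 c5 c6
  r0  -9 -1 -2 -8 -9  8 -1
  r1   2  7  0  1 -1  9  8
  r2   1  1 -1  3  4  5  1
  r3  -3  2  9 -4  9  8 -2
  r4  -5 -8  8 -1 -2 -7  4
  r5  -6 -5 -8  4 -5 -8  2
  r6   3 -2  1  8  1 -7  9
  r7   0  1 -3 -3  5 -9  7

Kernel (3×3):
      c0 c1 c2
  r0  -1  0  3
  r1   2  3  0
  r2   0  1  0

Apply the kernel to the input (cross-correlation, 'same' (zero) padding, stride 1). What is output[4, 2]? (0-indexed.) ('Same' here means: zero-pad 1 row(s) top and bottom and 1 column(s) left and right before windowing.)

The receptive field on the zero-padded input at this output position is [2 9 -4 / -8 8 -1 / -5 -8 4]. Elementwise product with the kernel and sum: 2·-1 + -4·3 + -8·2 + 8·3 + -8·1.

-14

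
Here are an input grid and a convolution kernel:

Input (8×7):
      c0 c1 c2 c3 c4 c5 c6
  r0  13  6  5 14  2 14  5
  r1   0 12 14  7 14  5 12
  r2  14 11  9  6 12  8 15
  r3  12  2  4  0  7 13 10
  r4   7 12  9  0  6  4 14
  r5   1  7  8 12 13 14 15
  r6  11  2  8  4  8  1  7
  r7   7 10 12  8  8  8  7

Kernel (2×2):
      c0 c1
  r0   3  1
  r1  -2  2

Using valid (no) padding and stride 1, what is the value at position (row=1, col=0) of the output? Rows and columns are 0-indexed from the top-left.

6

The receptive field on the input at this output position is [0 12 / 14 11]. Elementwise product with the kernel and sum: 0·3 + 12·1 + 14·-2 + 11·2.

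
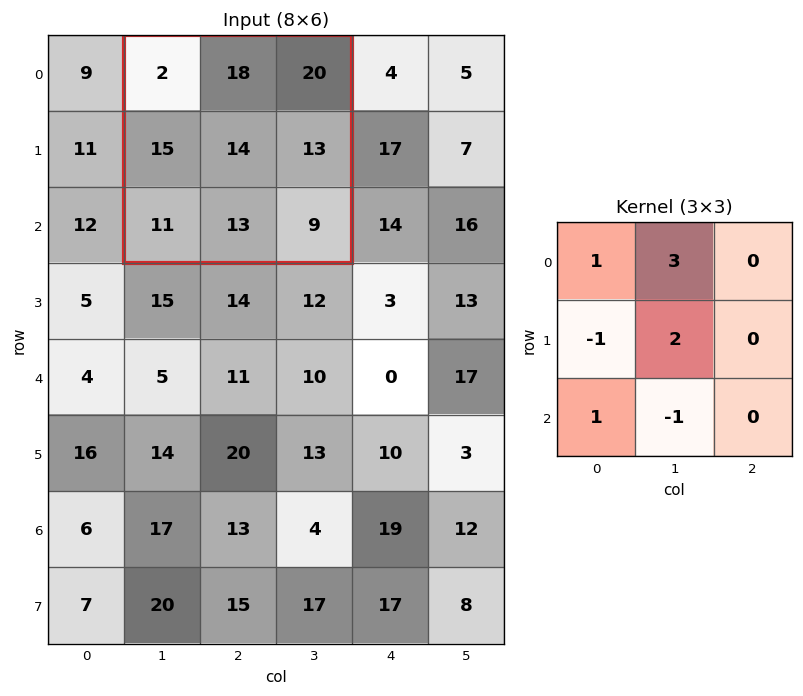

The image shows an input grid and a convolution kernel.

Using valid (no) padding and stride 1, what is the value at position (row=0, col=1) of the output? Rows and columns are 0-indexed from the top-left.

67

The receptive field on the input at this output position is [2 18 20 / 15 14 13 / 11 13 9]. Elementwise product with the kernel and sum: 2·1 + 18·3 + 15·-1 + 14·2 + 11·1 + 13·-1.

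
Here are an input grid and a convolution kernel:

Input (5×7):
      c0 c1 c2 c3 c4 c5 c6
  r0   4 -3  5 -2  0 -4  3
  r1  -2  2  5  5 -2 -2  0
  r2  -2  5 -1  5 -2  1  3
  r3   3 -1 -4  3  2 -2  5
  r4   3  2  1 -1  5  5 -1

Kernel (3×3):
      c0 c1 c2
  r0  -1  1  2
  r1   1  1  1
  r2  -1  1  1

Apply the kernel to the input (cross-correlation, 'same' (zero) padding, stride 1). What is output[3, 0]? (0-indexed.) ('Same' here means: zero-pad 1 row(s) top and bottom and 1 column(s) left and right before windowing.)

The receptive field on the zero-padded input at this output position is [0 -2 5 / 0 3 -1 / 0 3 2]. Elementwise product with the kernel and sum: 0·-1 + -2·1 + 5·2 + 0·1 + 3·1 + -1·1 + 0·-1 + 3·1 + 2·1.

15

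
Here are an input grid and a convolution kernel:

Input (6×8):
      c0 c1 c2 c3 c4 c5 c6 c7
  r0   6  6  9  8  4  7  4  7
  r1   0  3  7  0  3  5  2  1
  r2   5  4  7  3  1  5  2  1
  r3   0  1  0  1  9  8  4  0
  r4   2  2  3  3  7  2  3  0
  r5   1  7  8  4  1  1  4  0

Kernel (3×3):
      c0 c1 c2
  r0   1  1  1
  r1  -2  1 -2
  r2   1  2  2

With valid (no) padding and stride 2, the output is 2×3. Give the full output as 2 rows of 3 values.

Output[0,0]: The receptive field on the input at this output position is [6 6 9 / 0 3 7 / 5 4 7]. Elementwise product with the kernel and sum: 6·1 + 6·1 + 9·1 + 0·-2 + 3·1 + 7·-2 + 5·1 + 4·2 + 7·2.
Output[0,1]: The receptive field on the input at this output position is [9 8 4 / 7 0 3 / 7 3 1]. Elementwise product with the kernel and sum: 9·1 + 8·1 + 4·1 + 7·-2 + 0·1 + 3·-2 + 7·1 + 3·2 + 1·2.

37 16 25
29 17 7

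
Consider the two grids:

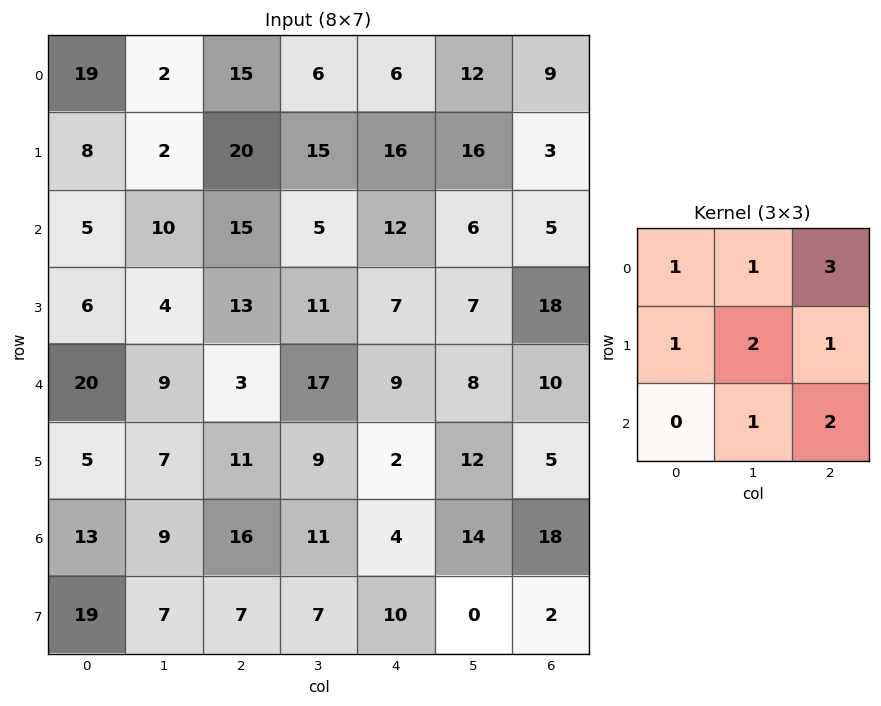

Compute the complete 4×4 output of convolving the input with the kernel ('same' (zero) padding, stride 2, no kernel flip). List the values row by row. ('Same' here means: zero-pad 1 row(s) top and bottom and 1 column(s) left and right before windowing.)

Output[0,0]: The receptive field on the zero-padded input at this output position is [0 0 0 / 0 19 2 / 0 8 2]. Elementwise product with the kernel and sum: 0·1 + 0·1 + 0·3 + 0·1 + 19·2 + 2·1 + 8·1 + 2·2.

52 88 78 33
48 147 135 53
86 111 108 58
94 118 90 69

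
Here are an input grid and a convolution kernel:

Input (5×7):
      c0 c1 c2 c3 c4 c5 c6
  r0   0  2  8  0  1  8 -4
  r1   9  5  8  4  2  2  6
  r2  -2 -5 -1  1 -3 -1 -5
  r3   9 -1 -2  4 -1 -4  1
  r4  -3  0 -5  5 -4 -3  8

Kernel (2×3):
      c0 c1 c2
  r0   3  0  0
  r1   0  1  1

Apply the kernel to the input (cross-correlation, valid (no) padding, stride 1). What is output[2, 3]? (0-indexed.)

-2

The receptive field on the input at this output position is [1 -3 -1 / 4 -1 -4]. Elementwise product with the kernel and sum: 1·3 + -1·1 + -4·1.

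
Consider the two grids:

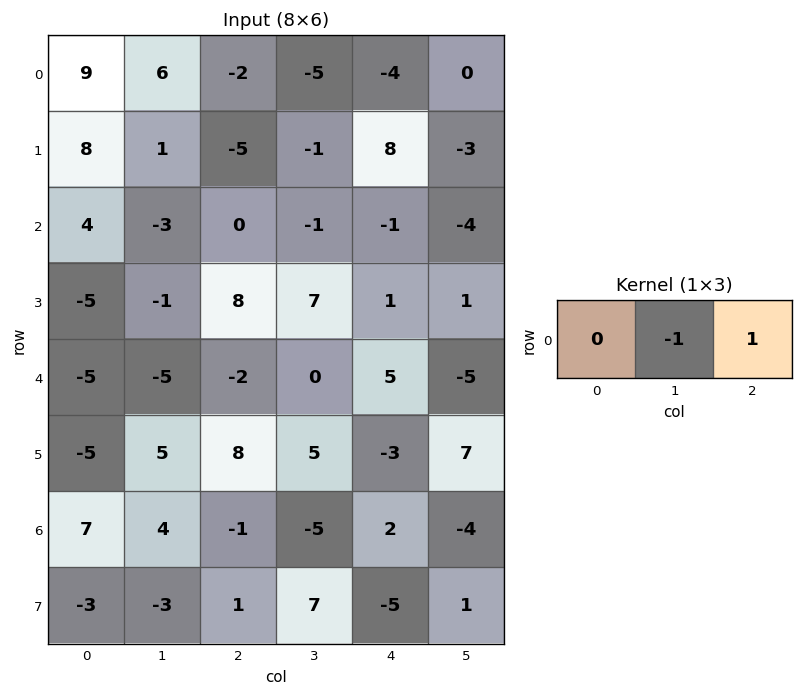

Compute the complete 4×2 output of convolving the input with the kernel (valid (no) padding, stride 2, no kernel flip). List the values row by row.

Output[0,0]: The receptive field on the input at this output position is [9 6 -2]. Elementwise product with the kernel and sum: 6·-1 + -2·1.
Output[0,1]: The receptive field on the input at this output position is [-2 -5 -4]. Elementwise product with the kernel and sum: -5·-1 + -4·1.

-8 1
3 0
3 5
-5 7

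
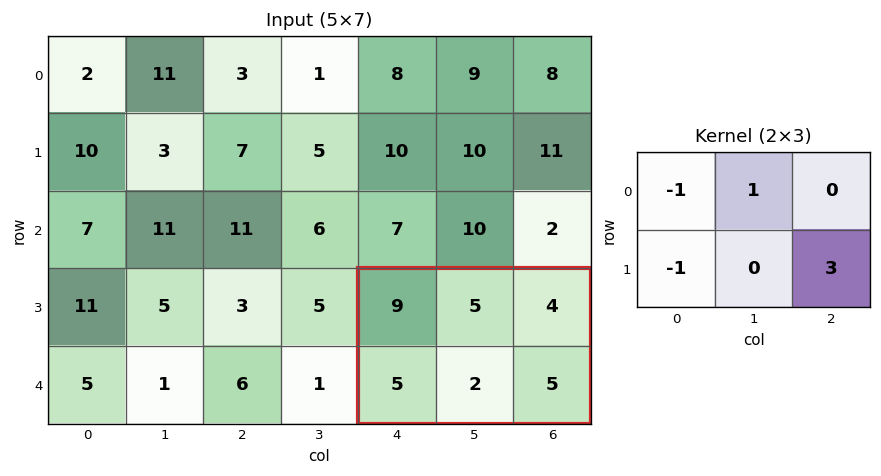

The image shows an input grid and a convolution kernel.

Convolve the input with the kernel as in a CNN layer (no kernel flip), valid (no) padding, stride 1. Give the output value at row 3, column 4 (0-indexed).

The receptive field on the input at this output position is [9 5 4 / 5 2 5]. Elementwise product with the kernel and sum: 9·-1 + 5·1 + 5·-1 + 5·3.

6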